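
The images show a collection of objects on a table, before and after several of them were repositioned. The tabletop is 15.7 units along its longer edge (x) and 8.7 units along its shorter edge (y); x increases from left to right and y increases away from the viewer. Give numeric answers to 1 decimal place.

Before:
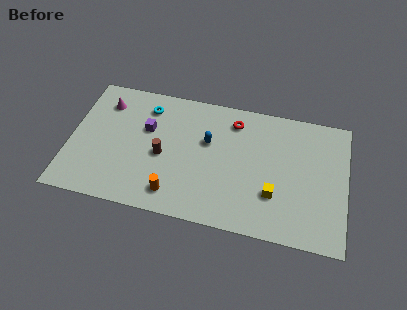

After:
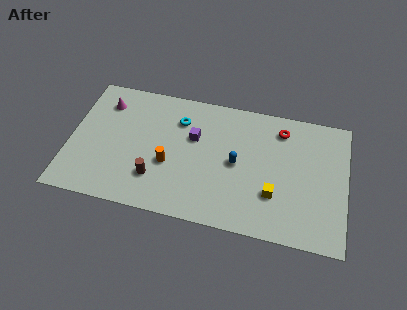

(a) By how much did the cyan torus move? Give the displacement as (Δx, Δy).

(1.9, -0.5)

The cyan torus started near (4.2, 7.0) and ended near (6.1, 6.5).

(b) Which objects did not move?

the yellow cube and the magenta cone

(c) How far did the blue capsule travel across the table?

2.0

The blue capsule was near (7.8, 5.4) before and (9.5, 4.3) after, so it travelled √(1.7² + 1.1²) ≈ 2.0 units.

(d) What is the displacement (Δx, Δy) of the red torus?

(2.7, 0.0)

The red torus started near (9.2, 7.1) and ended near (11.9, 7.1).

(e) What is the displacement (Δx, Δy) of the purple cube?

(2.7, 0.0)

The purple cube started near (4.3, 5.5) and ended near (7.0, 5.5).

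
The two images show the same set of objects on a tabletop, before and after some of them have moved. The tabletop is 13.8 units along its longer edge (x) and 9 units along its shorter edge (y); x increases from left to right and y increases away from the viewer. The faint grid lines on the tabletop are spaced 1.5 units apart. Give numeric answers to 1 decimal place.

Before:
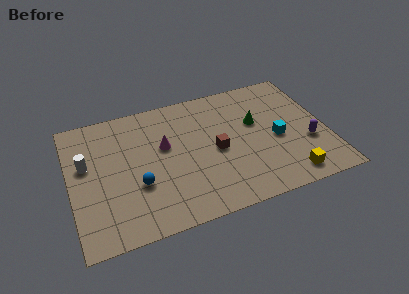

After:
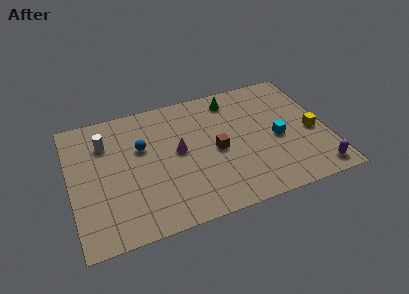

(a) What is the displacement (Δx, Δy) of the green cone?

(-1.1, 2.1)

The green cone started near (10.1, 5.5) and ended near (9.0, 7.6).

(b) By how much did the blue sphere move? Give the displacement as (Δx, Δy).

(0.4, 2.5)

The blue sphere started near (3.5, 3.2) and ended near (3.9, 5.7).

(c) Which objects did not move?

the cyan cube and the brown cube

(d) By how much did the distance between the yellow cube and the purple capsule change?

+0.4

The distance was about 2.4 in the first image and 2.8 in the second, so they moved 0.4 units further apart.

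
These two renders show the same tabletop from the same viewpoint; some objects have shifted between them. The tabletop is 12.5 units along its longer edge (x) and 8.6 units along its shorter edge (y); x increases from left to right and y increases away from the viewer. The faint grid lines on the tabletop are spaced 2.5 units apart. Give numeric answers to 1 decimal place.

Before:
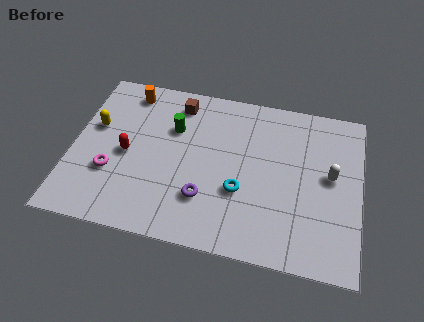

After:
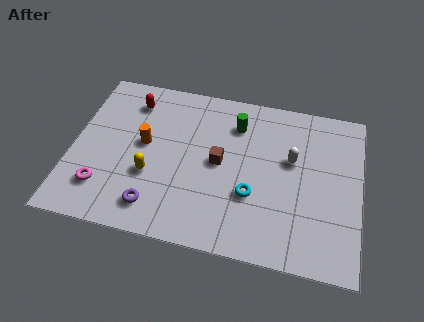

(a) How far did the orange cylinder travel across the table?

2.8

The orange cylinder moved from about (2.2, 7.4) to (3.1, 4.7), a distance of √(0.9² + 2.7²) ≈ 2.8.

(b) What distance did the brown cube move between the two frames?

3.4

The brown cube moved from about (4.4, 7.2) to (6.4, 4.4), a distance of √(2.0² + 2.8²) ≈ 3.4.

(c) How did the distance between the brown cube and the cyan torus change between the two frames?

-3.0

The distance was about 5.1 in the first image and 2.1 in the second, so they moved 3.0 units closer together.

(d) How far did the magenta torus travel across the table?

0.9

The magenta torus was near (1.8, 2.9) before and (1.5, 2.0) after, so it travelled √(0.3² + 0.9²) ≈ 0.9 units.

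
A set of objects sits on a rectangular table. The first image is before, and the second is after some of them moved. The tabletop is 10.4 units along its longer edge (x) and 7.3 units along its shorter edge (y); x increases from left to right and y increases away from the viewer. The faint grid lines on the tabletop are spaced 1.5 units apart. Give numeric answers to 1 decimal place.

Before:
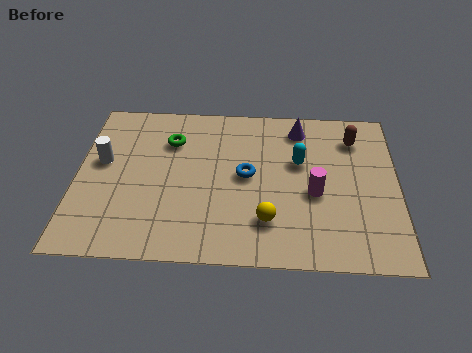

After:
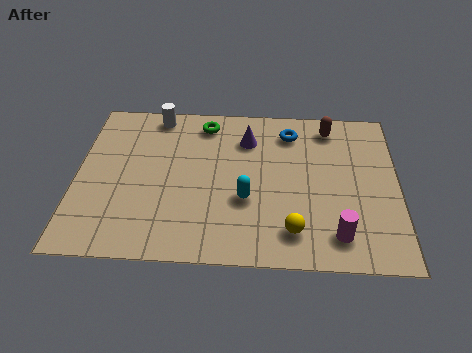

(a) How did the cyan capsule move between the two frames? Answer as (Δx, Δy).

(-1.7, -1.8)

The cyan capsule was at about (7.2, 4.5) and moved to about (5.5, 2.7).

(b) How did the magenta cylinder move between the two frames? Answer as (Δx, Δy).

(0.7, -1.8)

From the two frames, the magenta cylinder sits at roughly (7.7, 3.1) before and (8.4, 1.3) after.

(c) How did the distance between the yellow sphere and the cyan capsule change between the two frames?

-0.9

They were about 2.9 units apart before and 2.0 after — 0.9 units closer together.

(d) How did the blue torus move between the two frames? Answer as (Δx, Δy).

(1.4, 2.1)

The blue torus started near (5.5, 3.8) and ended near (6.9, 5.9).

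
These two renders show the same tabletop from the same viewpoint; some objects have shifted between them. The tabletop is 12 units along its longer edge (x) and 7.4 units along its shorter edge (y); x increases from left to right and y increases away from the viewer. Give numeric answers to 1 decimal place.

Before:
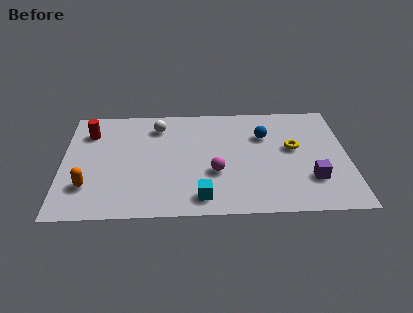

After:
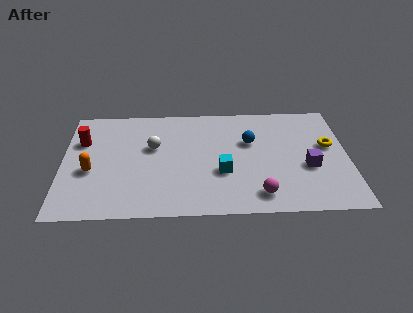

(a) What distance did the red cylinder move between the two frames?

0.7

The red cylinder moved from about (1.1, 5.6) to (0.8, 5.0), a distance of √(0.3² + 0.6²) ≈ 0.7.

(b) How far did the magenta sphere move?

2.3

The magenta sphere moved from about (6.4, 2.7) to (8.2, 1.2), a distance of √(1.8² + 1.5²) ≈ 2.3.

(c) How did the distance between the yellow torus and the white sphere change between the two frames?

+1.5

They were about 5.9 units apart before and 7.4 after — 1.5 units further apart.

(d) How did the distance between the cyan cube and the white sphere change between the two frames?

-1.7

They were about 5.1 units apart before and 3.4 after — 1.7 units closer together.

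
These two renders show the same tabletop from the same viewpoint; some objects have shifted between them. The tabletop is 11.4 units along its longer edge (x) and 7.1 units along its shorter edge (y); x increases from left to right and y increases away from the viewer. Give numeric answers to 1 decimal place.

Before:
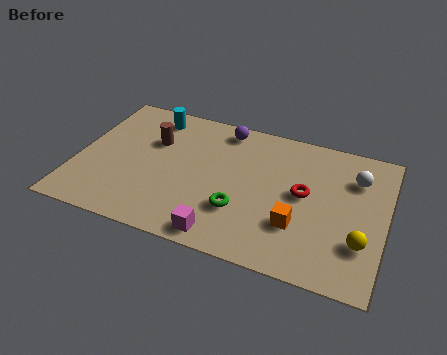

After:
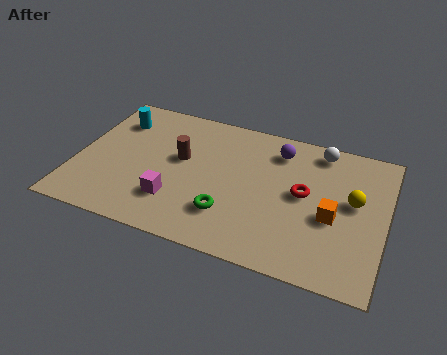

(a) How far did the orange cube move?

1.4

From (8.3, 2.2) to (9.5, 3.0), the orange cube covered √(1.2² + 0.8²) ≈ 1.4 units.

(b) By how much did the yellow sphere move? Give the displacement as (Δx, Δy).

(-0.4, 1.9)

From the two frames, the yellow sphere sits at roughly (10.6, 2.1) before and (10.2, 4.0) after.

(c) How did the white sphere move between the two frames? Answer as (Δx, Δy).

(-1.4, 1.0)

The white sphere started near (10.2, 5.2) and ended near (8.8, 6.2).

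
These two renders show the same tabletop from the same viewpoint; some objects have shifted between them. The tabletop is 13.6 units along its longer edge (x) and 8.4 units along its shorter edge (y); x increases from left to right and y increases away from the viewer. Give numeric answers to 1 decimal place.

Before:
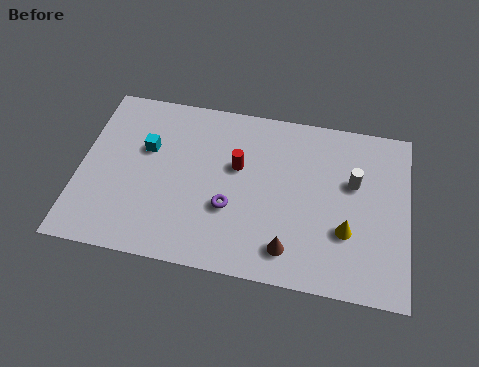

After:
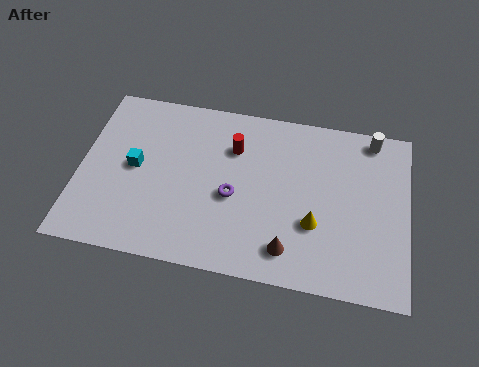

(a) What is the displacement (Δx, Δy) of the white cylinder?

(0.7, 2.3)

The white cylinder was at about (11.3, 5.2) and moved to about (12.0, 7.5).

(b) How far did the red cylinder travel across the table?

0.9

The red cylinder moved from about (6.5, 5.1) to (6.3, 6.0), a distance of √(0.2² + 0.9²) ≈ 0.9.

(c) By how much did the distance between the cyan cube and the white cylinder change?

+1.6

They were about 8.6 units apart before and 10.2 after — 1.6 units further apart.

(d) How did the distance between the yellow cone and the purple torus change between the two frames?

-1.3

Before: roughly 4.8 units apart; after: 3.5. That's 1.3 units closer together.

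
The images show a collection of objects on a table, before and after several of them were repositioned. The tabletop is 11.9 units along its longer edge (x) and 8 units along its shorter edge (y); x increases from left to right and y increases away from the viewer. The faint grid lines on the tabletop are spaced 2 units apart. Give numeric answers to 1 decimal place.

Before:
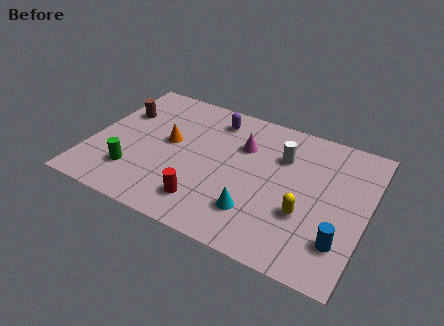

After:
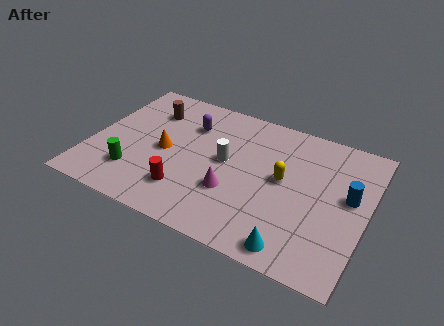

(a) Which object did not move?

the green cylinder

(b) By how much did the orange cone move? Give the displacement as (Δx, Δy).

(-0.1, -0.6)

From the two frames, the orange cone sits at roughly (3.3, 4.4) before and (3.2, 3.8) after.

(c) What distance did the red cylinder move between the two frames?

0.9

The red cylinder was near (5.3, 1.6) before and (4.4, 1.9) after, so it travelled √(0.9² + 0.3²) ≈ 0.9 units.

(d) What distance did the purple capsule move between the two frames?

1.3

From (5.0, 6.6) to (4.0, 5.8), the purple capsule covered √(1.0² + 0.8²) ≈ 1.3 units.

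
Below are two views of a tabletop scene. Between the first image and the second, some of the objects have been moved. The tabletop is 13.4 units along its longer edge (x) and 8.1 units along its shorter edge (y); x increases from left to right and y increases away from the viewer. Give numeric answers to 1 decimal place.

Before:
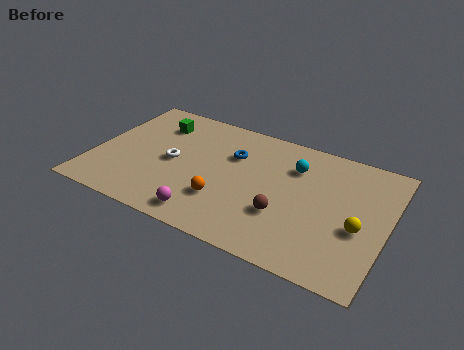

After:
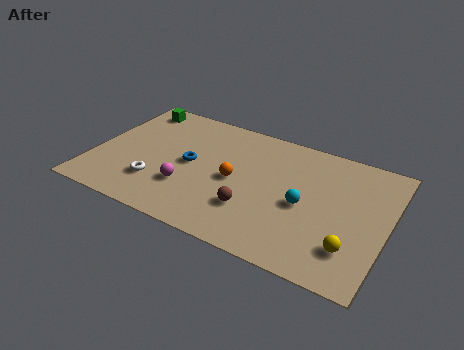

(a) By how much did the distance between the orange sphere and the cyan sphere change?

-1.3

The distance was about 4.5 in the first image and 3.2 in the second, so they moved 1.3 units closer together.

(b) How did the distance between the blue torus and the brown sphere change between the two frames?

-0.4

The distance was about 3.9 in the first image and 3.5 in the second, so they moved 0.4 units closer together.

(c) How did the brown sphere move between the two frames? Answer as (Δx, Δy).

(-1.4, -0.3)

The brown sphere was at about (8.9, 2.7) and moved to about (7.5, 2.4).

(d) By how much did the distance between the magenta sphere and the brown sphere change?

-0.7

Before: roughly 3.7 units apart; after: 3.0. That's 0.7 units closer together.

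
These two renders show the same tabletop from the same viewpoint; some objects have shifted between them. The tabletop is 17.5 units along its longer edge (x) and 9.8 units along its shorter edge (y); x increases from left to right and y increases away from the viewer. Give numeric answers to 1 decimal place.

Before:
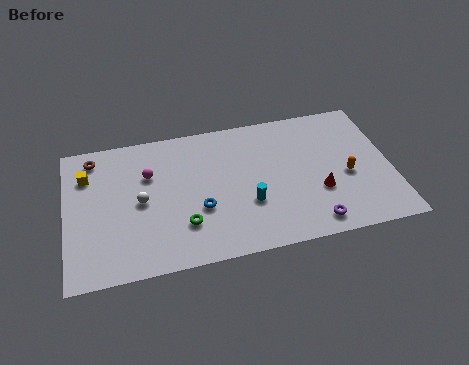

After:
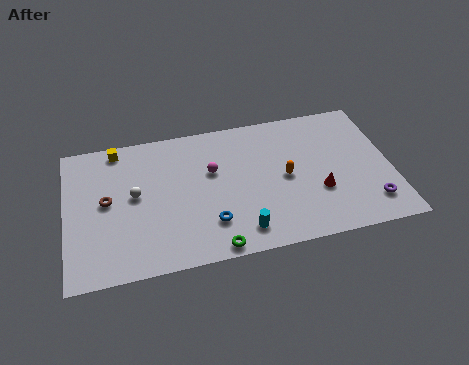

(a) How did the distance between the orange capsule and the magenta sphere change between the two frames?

-6.8

They were about 10.9 units apart before and 4.1 after — 6.8 units closer together.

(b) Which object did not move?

the red cone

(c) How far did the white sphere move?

0.6

The white sphere moved from about (4.0, 4.8) to (3.7, 5.3), a distance of √(0.3² + 0.5²) ≈ 0.6.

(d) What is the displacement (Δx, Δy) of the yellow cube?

(1.7, 1.6)

The yellow cube started near (1.2, 7.2) and ended near (2.9, 8.8).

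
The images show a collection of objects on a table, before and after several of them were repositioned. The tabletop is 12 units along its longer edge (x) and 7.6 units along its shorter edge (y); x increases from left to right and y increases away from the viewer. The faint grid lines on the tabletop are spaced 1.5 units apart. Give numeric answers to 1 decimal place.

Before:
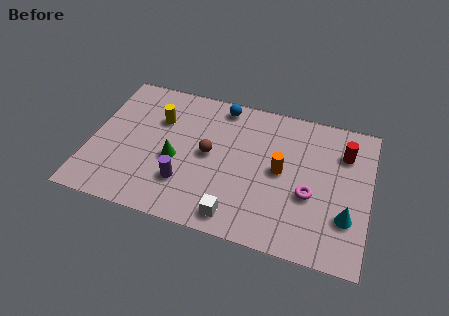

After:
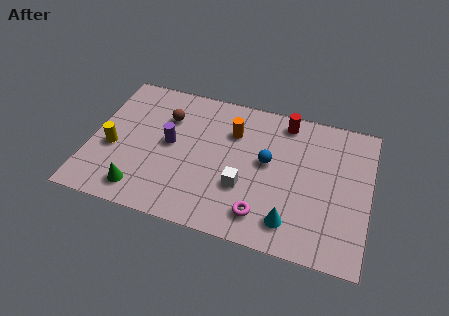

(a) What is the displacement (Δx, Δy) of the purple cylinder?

(-0.8, 1.9)

The purple cylinder was at about (4.2, 2.1) and moved to about (3.4, 4.0).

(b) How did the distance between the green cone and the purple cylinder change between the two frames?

+1.8

The distance was about 1.2 in the first image and 3.0 in the second, so they moved 1.8 units further apart.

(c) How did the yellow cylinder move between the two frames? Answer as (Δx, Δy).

(-1.8, -2.1)

From the two frames, the yellow cylinder sits at roughly (2.8, 5.2) before and (1.0, 3.1) after.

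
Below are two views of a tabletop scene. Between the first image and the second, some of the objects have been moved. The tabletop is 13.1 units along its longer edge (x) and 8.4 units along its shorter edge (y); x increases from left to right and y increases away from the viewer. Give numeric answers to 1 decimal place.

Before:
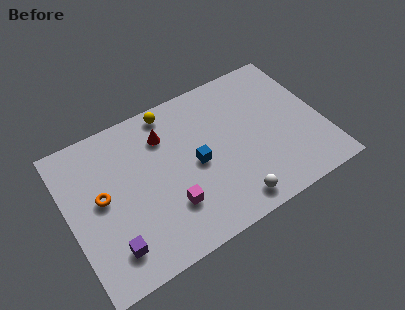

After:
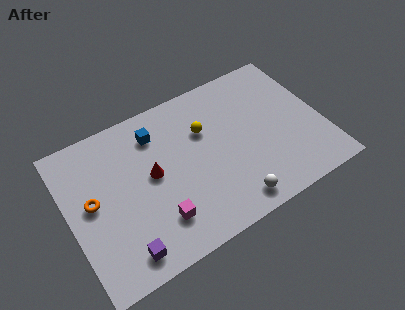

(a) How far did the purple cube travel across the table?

0.7

The purple cube was near (1.8, 1.7) before and (2.3, 1.2) after, so it travelled √(0.5² + 0.5²) ≈ 0.7 units.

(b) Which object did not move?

the white sphere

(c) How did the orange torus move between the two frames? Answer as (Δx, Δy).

(-0.5, 0.0)

The orange torus was at about (1.7, 4.5) and moved to about (1.2, 4.5).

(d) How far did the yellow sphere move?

2.4

From (5.7, 7.5) to (7.2, 5.6), the yellow sphere covered √(1.5² + 1.9²) ≈ 2.4 units.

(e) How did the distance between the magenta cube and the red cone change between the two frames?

-1.4

They were about 3.9 units apart before and 2.5 after — 1.4 units closer together.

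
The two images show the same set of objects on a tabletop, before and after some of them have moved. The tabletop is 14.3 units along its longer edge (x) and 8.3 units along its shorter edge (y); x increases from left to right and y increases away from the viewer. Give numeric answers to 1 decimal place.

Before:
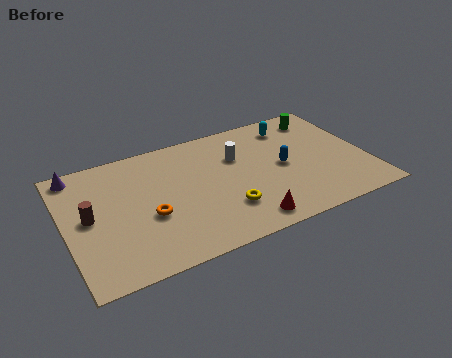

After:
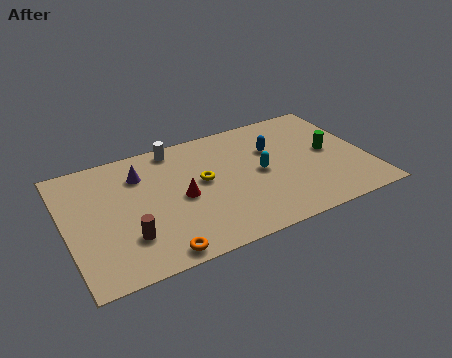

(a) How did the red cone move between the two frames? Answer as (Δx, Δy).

(-2.7, 2.8)

From the two frames, the red cone sits at roughly (8.1, 1.1) before and (5.4, 3.9) after.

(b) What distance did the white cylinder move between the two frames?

3.3

The white cylinder was near (8.3, 5.6) before and (5.5, 7.4) after, so it travelled √(2.8² + 1.8²) ≈ 3.3 units.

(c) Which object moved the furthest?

the red cone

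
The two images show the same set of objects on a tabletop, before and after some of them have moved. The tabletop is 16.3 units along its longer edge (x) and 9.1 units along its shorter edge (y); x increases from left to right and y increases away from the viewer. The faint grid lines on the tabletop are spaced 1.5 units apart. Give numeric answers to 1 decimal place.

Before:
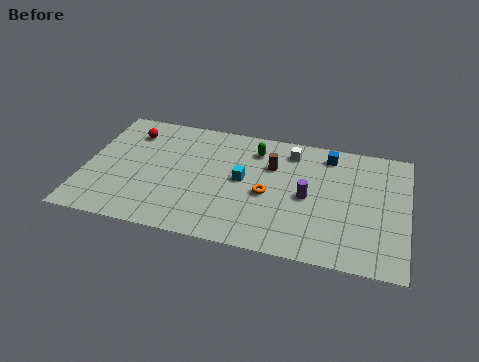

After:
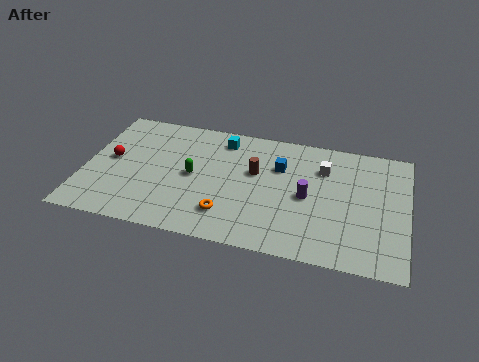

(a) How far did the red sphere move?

2.4

From (2.1, 7.1) to (1.3, 4.8), the red sphere covered √(0.8² + 2.3²) ≈ 2.4 units.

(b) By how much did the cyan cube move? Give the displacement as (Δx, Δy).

(-1.2, 2.8)

From the two frames, the cyan cube sits at roughly (8.0, 4.8) before and (6.8, 7.6) after.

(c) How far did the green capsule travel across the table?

4.0

The green capsule was near (8.5, 7.2) before and (5.5, 4.5) after, so it travelled √(3.0² + 2.7²) ≈ 4.0 units.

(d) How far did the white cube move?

1.9

The white cube moved from about (10.3, 7.5) to (12.0, 6.6), a distance of √(1.7² + 0.9²) ≈ 1.9.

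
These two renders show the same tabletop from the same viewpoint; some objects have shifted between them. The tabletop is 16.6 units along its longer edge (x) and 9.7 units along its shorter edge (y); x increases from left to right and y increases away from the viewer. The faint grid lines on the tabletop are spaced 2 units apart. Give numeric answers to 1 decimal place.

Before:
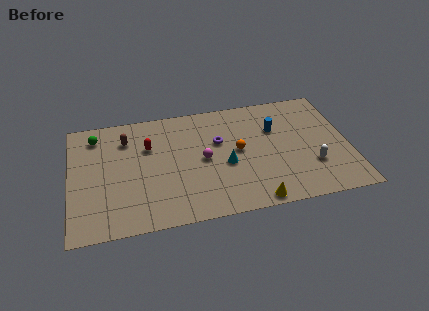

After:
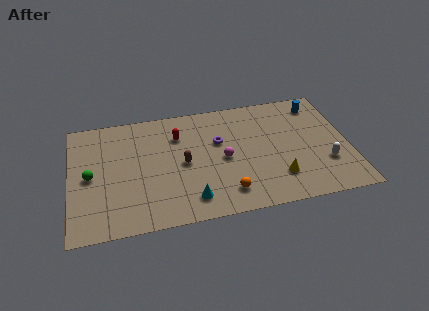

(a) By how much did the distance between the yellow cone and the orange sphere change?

-1.2

The distance was about 4.4 in the first image and 3.2 in the second, so they moved 1.2 units closer together.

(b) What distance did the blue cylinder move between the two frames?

3.1

The blue cylinder was near (12.3, 6.5) before and (15.0, 8.1) after, so it travelled √(2.7² + 1.6²) ≈ 3.1 units.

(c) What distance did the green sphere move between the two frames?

3.3

The green sphere moved from about (1.6, 8.0) to (1.2, 4.7), a distance of √(0.4² + 3.3²) ≈ 3.3.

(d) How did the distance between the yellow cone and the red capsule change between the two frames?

-0.9

Before: roughly 8.3 units apart; after: 7.4. That's 0.9 units closer together.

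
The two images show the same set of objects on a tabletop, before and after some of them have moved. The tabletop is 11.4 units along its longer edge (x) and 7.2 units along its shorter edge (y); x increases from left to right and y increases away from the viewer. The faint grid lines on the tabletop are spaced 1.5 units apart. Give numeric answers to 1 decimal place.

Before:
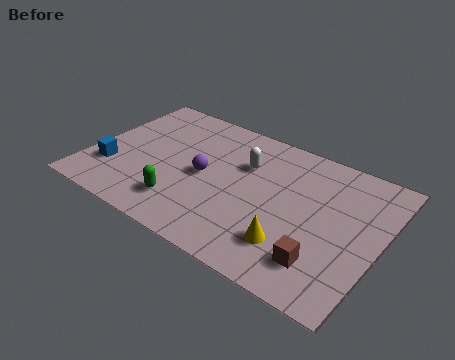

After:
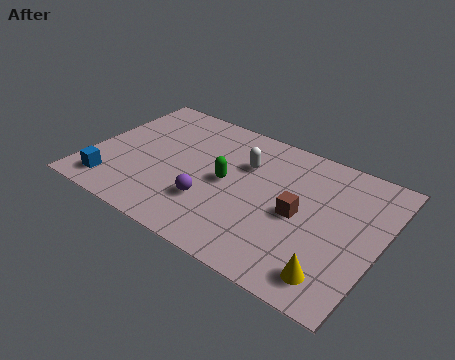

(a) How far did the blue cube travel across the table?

0.9

From (1.0, 2.1) to (1.2, 1.2), the blue cube covered √(0.2² + 0.9²) ≈ 0.9 units.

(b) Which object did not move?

the white capsule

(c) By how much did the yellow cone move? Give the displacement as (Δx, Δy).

(1.7, -0.6)

The yellow cone was at about (8.3, 1.8) and moved to about (10.0, 1.2).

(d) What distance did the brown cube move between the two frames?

2.2

The brown cube was near (9.5, 1.6) before and (8.3, 3.4) after, so it travelled √(1.2² + 1.8²) ≈ 2.2 units.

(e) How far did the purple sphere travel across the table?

1.4

The purple sphere was near (4.5, 3.5) before and (5.0, 2.2) after, so it travelled √(0.5² + 1.3²) ≈ 1.4 units.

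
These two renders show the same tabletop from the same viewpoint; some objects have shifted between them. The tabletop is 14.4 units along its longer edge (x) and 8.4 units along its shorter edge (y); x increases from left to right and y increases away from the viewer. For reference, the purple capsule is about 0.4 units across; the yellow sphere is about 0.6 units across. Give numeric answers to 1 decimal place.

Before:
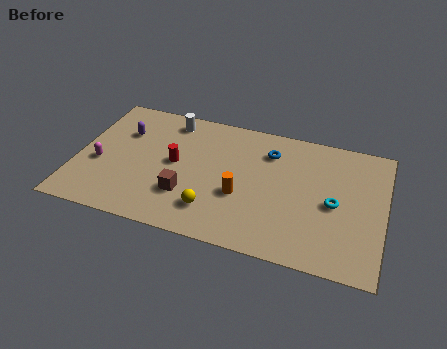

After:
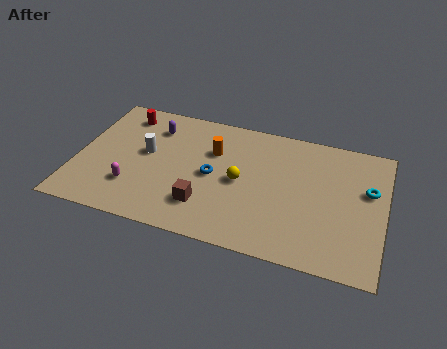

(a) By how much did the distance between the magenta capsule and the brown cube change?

-0.9

The distance was about 4.3 in the first image and 3.4 in the second, so they moved 0.9 units closer together.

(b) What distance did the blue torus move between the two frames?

3.4

From (8.9, 6.4) to (6.4, 4.1), the blue torus covered √(2.5² + 2.3²) ≈ 3.4 units.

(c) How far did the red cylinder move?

3.7

The red cylinder moved from about (4.6, 4.4) to (1.9, 7.0), a distance of √(2.7² + 2.6²) ≈ 3.7.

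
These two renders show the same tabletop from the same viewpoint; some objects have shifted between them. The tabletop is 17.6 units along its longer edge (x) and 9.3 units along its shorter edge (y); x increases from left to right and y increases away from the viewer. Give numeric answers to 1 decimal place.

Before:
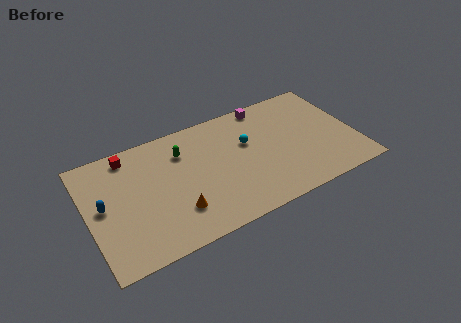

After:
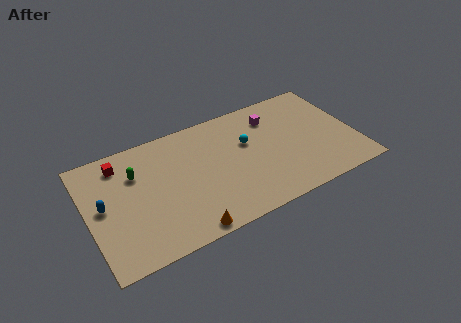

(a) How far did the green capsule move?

3.1

The green capsule moved from about (6.4, 6.9) to (3.3, 6.5), a distance of √(3.1² + 0.4²) ≈ 3.1.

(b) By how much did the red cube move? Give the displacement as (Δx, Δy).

(-0.6, -0.4)

From the two frames, the red cube sits at roughly (3.0, 8.1) before and (2.4, 7.7) after.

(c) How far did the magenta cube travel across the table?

1.2

From (12.2, 8.4) to (12.5, 7.2), the magenta cube covered √(0.3² + 1.2²) ≈ 1.2 units.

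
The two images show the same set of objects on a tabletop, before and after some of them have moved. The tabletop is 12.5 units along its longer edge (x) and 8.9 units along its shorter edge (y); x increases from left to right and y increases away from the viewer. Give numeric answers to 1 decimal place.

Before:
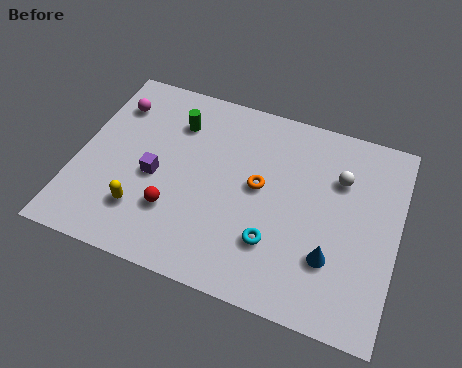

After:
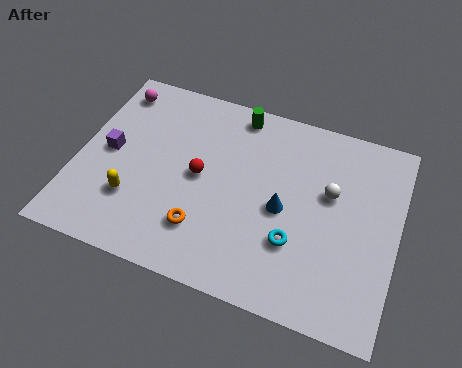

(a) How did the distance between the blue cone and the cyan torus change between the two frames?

-0.8

The distance was about 2.2 in the first image and 1.4 in the second, so they moved 0.8 units closer together.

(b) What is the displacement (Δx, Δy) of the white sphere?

(-0.3, -0.8)

The white sphere was at about (10.1, 6.2) and moved to about (9.8, 5.4).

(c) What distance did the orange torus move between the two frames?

3.2

The orange torus moved from about (7.1, 4.8) to (5.2, 2.2), a distance of √(1.9² + 2.6²) ≈ 3.2.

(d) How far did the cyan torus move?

0.9

From (7.9, 2.5) to (8.7, 2.8), the cyan torus covered √(0.8² + 0.3²) ≈ 0.9 units.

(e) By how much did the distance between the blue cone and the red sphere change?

-2.8

Before: roughly 6.1 units apart; after: 3.3. That's 2.8 units closer together.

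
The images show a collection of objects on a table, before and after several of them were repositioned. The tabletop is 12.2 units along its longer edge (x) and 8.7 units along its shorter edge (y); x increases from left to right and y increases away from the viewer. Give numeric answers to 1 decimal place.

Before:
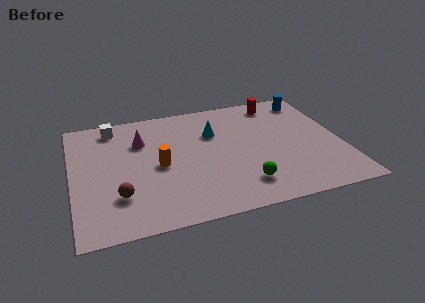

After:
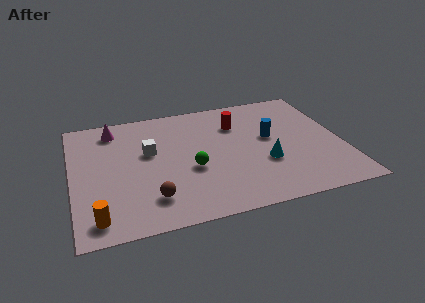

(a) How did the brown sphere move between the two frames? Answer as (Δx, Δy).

(1.4, -0.5)

From the two frames, the brown sphere sits at roughly (2.0, 2.4) before and (3.4, 1.9) after.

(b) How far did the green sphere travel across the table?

2.8

The green sphere moved from about (7.5, 1.8) to (5.3, 3.5), a distance of √(2.2² + 1.7²) ≈ 2.8.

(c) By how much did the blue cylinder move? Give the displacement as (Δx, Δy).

(-2.1, -2.5)

From the two frames, the blue cylinder sits at roughly (11.1, 7.4) before and (9.0, 4.9) after.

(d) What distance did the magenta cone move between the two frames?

1.7

The magenta cone was near (3.2, 6.1) before and (2.0, 7.3) after, so it travelled √(1.2² + 1.2²) ≈ 1.7 units.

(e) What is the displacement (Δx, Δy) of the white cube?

(1.5, -2.3)

The white cube was at about (2.0, 7.5) and moved to about (3.5, 5.2).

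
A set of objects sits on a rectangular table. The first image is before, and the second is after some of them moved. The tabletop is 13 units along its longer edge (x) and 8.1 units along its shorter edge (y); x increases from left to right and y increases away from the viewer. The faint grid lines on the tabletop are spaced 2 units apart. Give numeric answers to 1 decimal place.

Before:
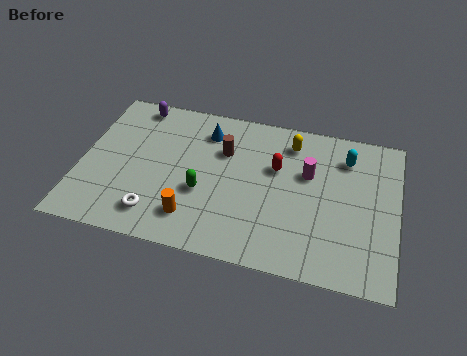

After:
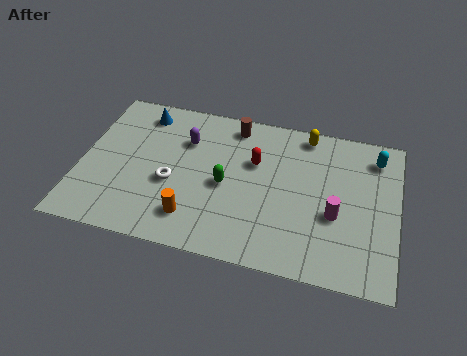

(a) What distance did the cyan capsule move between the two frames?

1.2

The cyan capsule moved from about (10.8, 6.3) to (12.0, 6.6), a distance of √(1.2² + 0.3²) ≈ 1.2.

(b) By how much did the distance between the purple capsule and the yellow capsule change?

-1.4

The distance was about 6.5 in the first image and 5.1 in the second, so they moved 1.4 units closer together.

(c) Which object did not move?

the orange cylinder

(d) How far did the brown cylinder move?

1.5

From (5.8, 5.5) to (6.1, 7.0), the brown cylinder covered √(0.3² + 1.5²) ≈ 1.5 units.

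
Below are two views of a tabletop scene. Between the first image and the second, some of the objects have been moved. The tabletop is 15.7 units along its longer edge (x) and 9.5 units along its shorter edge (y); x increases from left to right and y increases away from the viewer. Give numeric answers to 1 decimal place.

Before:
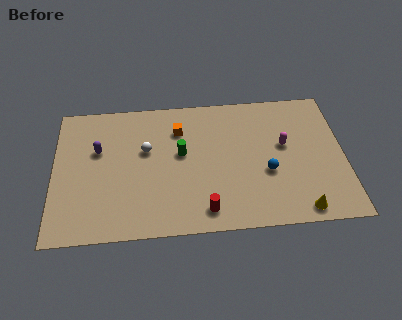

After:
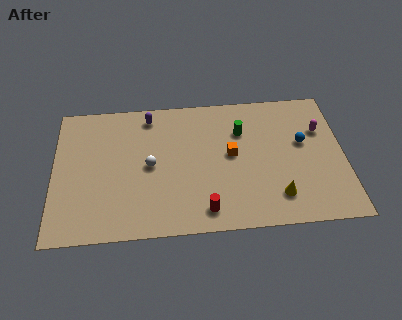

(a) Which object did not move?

the red cylinder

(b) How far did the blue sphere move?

2.8

The blue sphere moved from about (11.5, 3.7) to (13.5, 5.6), a distance of √(2.0² + 1.9²) ≈ 2.8.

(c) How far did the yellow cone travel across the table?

1.6

The yellow cone moved from about (13.2, 1.0) to (12.0, 2.0), a distance of √(1.2² + 1.0²) ≈ 1.6.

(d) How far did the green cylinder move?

3.5

The green cylinder moved from about (6.9, 5.4) to (10.2, 6.7), a distance of √(3.3² + 1.3²) ≈ 3.5.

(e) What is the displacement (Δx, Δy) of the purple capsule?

(2.8, 2.2)

The purple capsule was at about (2.4, 6.0) and moved to about (5.2, 8.2).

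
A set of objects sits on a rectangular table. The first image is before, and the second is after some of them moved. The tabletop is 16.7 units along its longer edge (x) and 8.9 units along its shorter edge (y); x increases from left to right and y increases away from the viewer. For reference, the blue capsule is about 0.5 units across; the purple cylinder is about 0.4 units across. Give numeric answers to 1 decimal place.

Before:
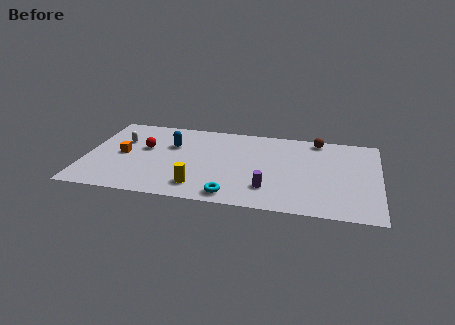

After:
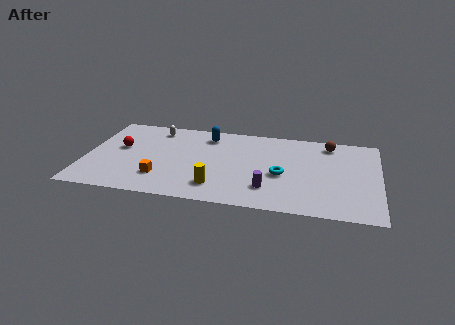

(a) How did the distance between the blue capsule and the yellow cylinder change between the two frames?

+0.9

Before: roughly 4.6 units apart; after: 5.5. That's 0.9 units further apart.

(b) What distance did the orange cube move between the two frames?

3.1

From (2.1, 4.4) to (4.4, 2.3), the orange cube covered √(2.3² + 2.1²) ≈ 3.1 units.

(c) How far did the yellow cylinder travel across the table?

1.0

The yellow cylinder was near (6.6, 1.7) before and (7.6, 1.9) after, so it travelled √(1.0² + 0.2²) ≈ 1.0 units.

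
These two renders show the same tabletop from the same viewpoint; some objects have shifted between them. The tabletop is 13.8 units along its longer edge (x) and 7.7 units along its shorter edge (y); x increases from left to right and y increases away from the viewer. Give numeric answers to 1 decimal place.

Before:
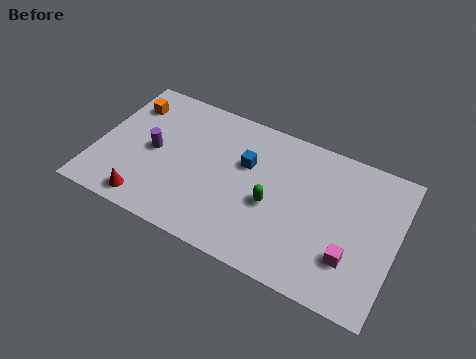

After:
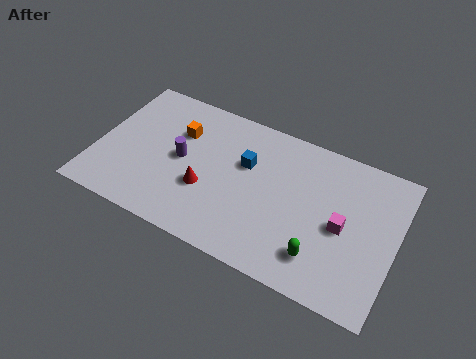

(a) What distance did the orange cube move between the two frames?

2.6

The orange cube moved from about (1.1, 5.9) to (3.6, 5.3), a distance of √(2.5² + 0.6²) ≈ 2.6.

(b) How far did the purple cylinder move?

1.3

The purple cylinder moved from about (2.6, 3.8) to (3.9, 3.9), a distance of √(1.3² + 0.1²) ≈ 1.3.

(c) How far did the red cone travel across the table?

3.1

From (2.7, 1.0) to (5.2, 2.8), the red cone covered √(2.5² + 1.8²) ≈ 3.1 units.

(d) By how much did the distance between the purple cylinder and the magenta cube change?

-1.9

The distance was about 9.4 in the first image and 7.5 in the second, so they moved 1.9 units closer together.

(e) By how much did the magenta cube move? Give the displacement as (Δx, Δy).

(-0.5, 1.4)

The magenta cube started near (11.9, 2.2) and ended near (11.4, 3.6).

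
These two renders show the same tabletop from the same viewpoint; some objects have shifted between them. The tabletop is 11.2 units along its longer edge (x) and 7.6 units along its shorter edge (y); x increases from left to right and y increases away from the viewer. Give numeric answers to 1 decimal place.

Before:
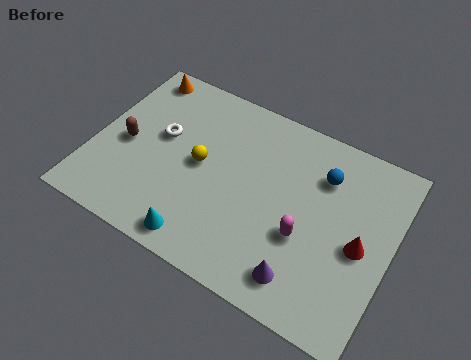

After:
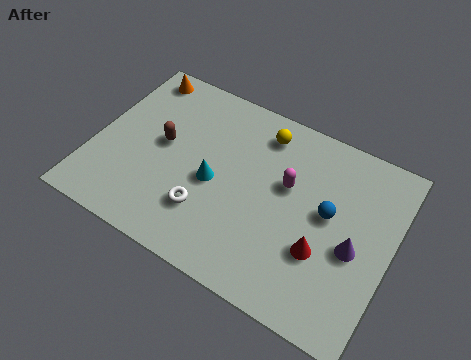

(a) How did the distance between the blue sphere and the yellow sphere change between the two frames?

-1.2

They were about 4.7 units apart before and 3.5 after — 1.2 units closer together.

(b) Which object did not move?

the orange cone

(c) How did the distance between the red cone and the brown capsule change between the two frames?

-2.4

They were about 8.9 units apart before and 6.5 after — 2.4 units closer together.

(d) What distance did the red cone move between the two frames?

1.6

From (10.1, 3.5) to (8.8, 2.6), the red cone covered √(1.3² + 0.9²) ≈ 1.6 units.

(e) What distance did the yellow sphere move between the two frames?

3.1

The yellow sphere moved from about (4.0, 3.9) to (6.0, 6.3), a distance of √(2.0² + 2.4²) ≈ 3.1.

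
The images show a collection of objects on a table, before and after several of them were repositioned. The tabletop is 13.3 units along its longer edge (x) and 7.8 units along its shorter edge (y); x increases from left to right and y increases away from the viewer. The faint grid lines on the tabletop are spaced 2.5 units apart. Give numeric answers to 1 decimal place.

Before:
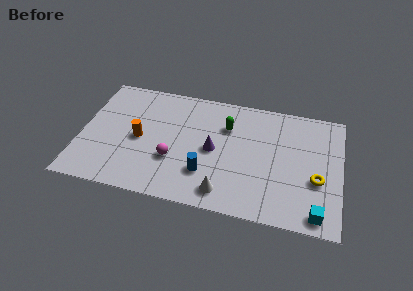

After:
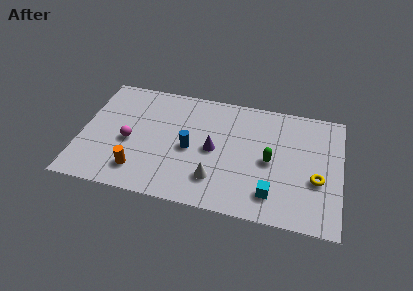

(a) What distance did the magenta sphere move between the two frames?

2.4

From (4.8, 2.7) to (2.5, 3.4), the magenta sphere covered √(2.3² + 0.7²) ≈ 2.4 units.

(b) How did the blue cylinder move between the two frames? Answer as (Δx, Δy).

(-0.9, 1.4)

The blue cylinder started near (6.5, 2.2) and ended near (5.6, 3.6).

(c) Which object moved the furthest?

the green capsule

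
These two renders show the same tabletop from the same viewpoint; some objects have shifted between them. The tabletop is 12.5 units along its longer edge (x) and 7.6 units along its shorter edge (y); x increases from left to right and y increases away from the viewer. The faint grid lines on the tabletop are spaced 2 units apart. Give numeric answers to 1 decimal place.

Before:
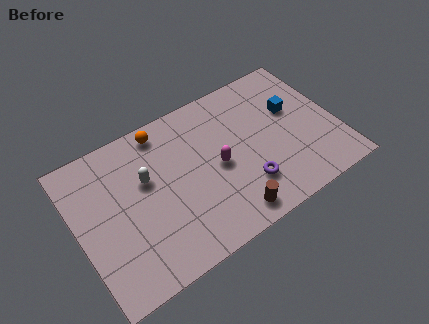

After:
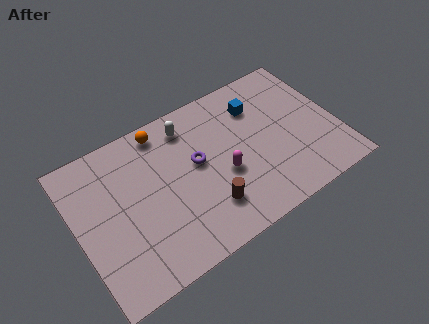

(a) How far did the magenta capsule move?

0.5

The magenta capsule moved from about (6.7, 3.6) to (6.9, 3.1), a distance of √(0.2² + 0.5²) ≈ 0.5.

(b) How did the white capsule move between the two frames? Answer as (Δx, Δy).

(2.3, 1.6)

The white capsule was at about (3.4, 4.7) and moved to about (5.7, 6.3).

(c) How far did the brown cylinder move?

1.3

The brown cylinder was near (6.8, 1.0) before and (5.9, 1.9) after, so it travelled √(0.9² + 0.9²) ≈ 1.3 units.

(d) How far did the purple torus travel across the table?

3.0

From (7.8, 2.0) to (5.8, 4.3), the purple torus covered √(2.0² + 2.3²) ≈ 3.0 units.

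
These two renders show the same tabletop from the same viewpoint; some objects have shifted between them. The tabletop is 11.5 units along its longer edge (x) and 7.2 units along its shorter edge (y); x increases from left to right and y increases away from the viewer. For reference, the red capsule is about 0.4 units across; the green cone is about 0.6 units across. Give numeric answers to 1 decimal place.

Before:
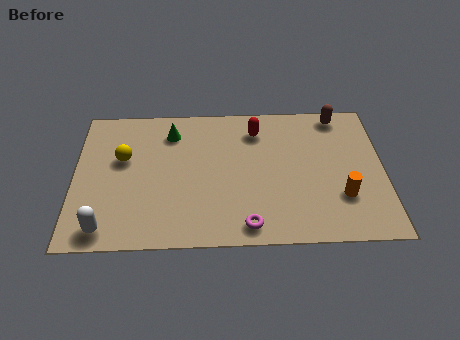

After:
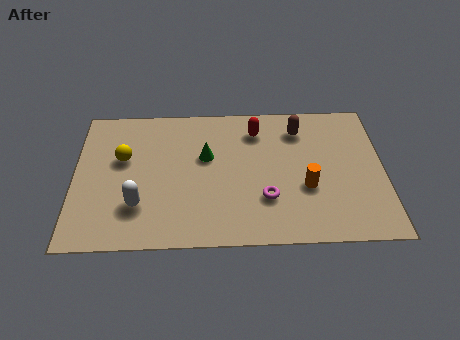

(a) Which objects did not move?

the yellow sphere and the red capsule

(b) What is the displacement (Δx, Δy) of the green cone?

(1.3, -1.3)

From the two frames, the green cone sits at roughly (3.6, 5.7) before and (4.9, 4.4) after.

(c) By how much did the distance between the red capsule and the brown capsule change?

-1.6

The distance was about 3.2 in the first image and 1.6 in the second, so they moved 1.6 units closer together.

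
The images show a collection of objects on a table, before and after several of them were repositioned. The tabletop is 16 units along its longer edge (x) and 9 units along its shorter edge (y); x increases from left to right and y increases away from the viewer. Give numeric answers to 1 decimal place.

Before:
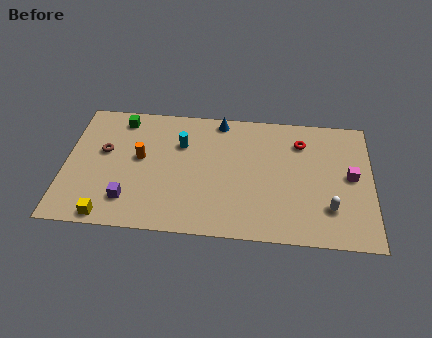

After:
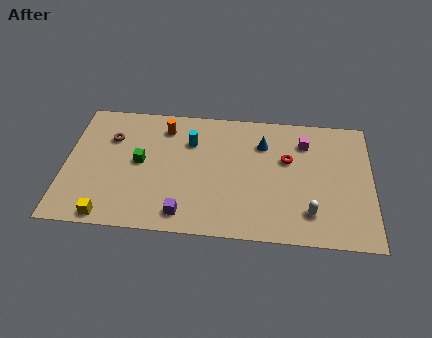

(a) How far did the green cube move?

3.2

The green cube was near (2.8, 7.7) before and (3.9, 4.7) after, so it travelled √(1.1² + 3.0²) ≈ 3.2 units.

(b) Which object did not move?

the yellow cube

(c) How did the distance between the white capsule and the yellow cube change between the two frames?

-1.0

The distance was about 11.5 in the first image and 10.5 in the second, so they moved 1.0 units closer together.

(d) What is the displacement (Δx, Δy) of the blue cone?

(2.3, -1.5)

The blue cone was at about (8.0, 8.1) and moved to about (10.3, 6.6).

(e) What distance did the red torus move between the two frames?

1.5

The red torus moved from about (12.3, 6.9) to (11.6, 5.6), a distance of √(0.7² + 1.3²) ≈ 1.5.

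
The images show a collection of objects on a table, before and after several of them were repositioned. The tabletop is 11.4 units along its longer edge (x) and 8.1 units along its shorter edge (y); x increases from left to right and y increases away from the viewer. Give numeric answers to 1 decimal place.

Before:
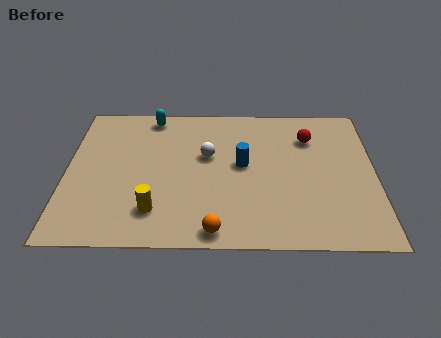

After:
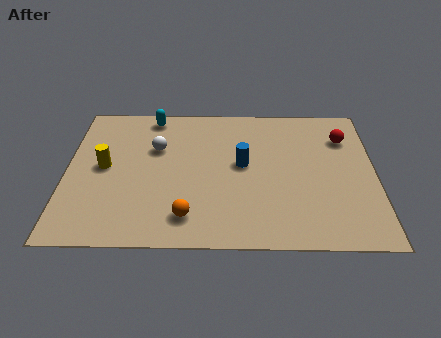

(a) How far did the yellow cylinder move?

3.1

From (3.3, 1.8) to (1.4, 4.2), the yellow cylinder covered √(1.9² + 2.4²) ≈ 3.1 units.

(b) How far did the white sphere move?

1.9

From (5.2, 4.9) to (3.3, 5.3), the white sphere covered √(1.9² + 0.4²) ≈ 1.9 units.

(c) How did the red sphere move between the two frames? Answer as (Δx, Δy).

(1.3, 0.0)

From the two frames, the red sphere sits at roughly (9.0, 6.0) before and (10.3, 6.0) after.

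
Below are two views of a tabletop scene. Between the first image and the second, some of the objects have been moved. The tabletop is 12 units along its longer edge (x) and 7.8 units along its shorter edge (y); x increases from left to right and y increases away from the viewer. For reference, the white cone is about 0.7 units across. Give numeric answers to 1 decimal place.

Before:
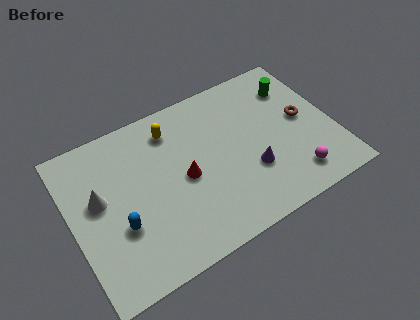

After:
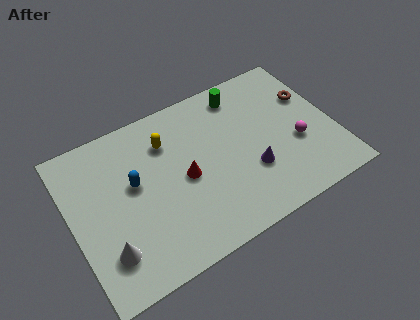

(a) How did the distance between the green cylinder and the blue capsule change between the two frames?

-3.4

Before: roughly 9.1 units apart; after: 5.7. That's 3.4 units closer together.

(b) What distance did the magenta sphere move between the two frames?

1.6

From (9.8, 1.4) to (10.2, 3.0), the magenta sphere covered √(0.4² + 1.6²) ≈ 1.6 units.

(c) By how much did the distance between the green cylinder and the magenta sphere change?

-0.5

They were about 4.6 units apart before and 4.1 after — 0.5 units closer together.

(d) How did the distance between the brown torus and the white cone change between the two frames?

+1.0

Before: roughly 9.4 units apart; after: 10.4. That's 1.0 units further apart.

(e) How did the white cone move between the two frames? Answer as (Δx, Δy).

(0.0, -2.6)

The white cone was at about (1.3, 4.5) and moved to about (1.3, 1.9).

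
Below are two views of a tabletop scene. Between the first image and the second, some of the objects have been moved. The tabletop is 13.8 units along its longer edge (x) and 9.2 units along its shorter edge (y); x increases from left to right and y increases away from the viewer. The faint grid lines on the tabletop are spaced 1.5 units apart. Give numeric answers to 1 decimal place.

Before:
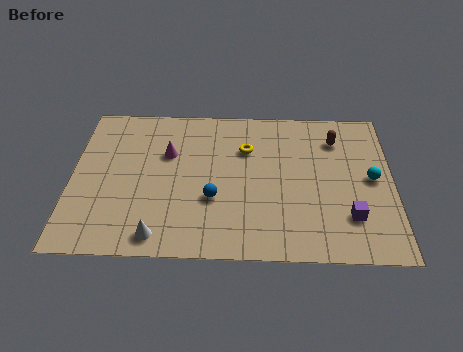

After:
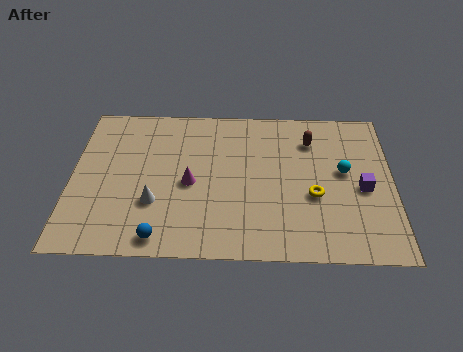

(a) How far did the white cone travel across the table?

1.9

The white cone was near (3.8, 1.1) before and (3.6, 3.0) after, so it travelled √(0.2² + 1.9²) ≈ 1.9 units.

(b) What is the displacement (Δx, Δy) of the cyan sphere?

(-1.2, 0.4)

The cyan sphere was at about (12.9, 4.7) and moved to about (11.7, 5.1).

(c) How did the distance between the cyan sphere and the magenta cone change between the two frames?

-2.2

Before: roughly 8.9 units apart; after: 6.7. That's 2.2 units closer together.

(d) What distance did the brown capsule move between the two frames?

1.1

From (11.4, 7.1) to (10.3, 7.0), the brown capsule covered √(1.1² + 0.1²) ≈ 1.1 units.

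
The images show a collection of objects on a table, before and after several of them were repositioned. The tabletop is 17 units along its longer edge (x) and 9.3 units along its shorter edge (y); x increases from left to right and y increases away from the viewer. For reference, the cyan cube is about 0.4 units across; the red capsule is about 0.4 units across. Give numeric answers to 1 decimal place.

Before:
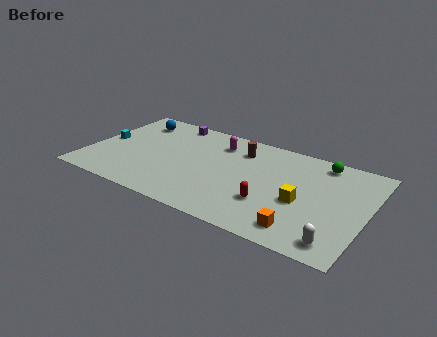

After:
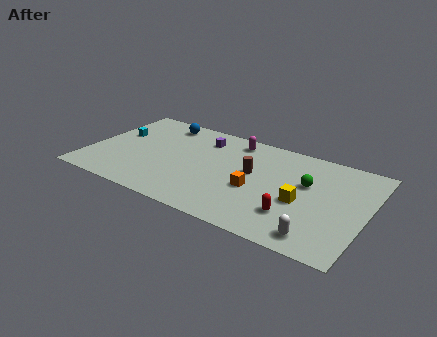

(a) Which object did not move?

the yellow cube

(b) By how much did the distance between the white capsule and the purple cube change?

-3.3

They were about 13.2 units apart before and 9.9 after — 3.3 units closer together.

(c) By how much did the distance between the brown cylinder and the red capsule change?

-0.9

The distance was about 4.9 in the first image and 4.0 in the second, so they moved 0.9 units closer together.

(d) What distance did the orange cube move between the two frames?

3.9

The orange cube moved from about (13.5, 1.5) to (10.4, 3.8), a distance of √(3.1² + 2.3²) ≈ 3.9.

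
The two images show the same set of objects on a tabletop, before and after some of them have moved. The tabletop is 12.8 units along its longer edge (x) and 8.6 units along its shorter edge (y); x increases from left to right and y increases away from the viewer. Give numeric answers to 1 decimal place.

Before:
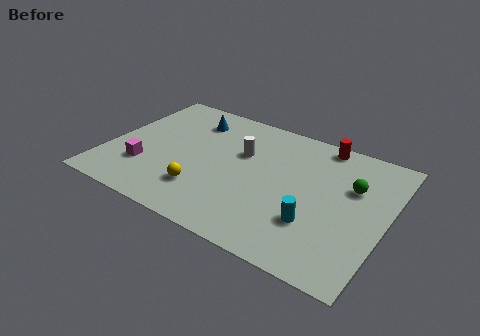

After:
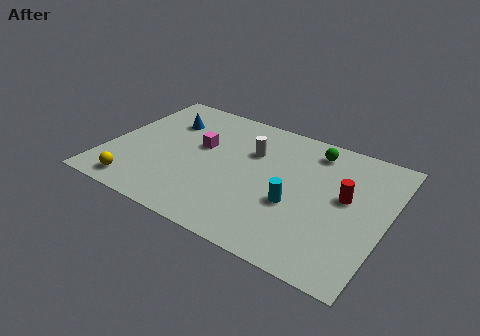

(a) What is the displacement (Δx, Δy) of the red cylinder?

(1.5, -3.0)

From the two frames, the red cylinder sits at roughly (9.4, 7.8) before and (10.9, 4.8) after.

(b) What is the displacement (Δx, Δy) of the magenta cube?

(2.2, 2.6)

From the two frames, the magenta cube sits at roughly (1.9, 2.5) before and (4.1, 5.1) after.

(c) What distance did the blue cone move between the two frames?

1.3

The blue cone moved from about (3.4, 6.8) to (2.3, 6.2), a distance of √(1.1² + 0.6²) ≈ 1.3.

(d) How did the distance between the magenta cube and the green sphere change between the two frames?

-4.3

The distance was about 9.7 in the first image and 5.4 in the second, so they moved 4.3 units closer together.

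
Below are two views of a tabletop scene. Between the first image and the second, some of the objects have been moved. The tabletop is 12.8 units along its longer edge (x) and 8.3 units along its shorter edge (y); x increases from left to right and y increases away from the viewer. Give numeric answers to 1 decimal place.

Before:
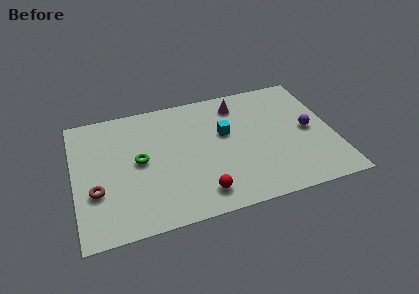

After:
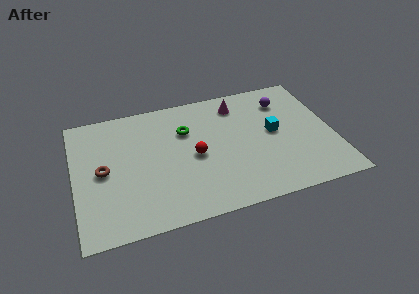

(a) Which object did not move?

the magenta cone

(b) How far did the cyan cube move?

2.5

The cyan cube was near (7.5, 5.0) before and (9.9, 4.4) after, so it travelled √(2.4² + 0.6²) ≈ 2.5 units.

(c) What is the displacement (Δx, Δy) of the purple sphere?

(-1.0, 2.3)

The purple sphere started near (11.6, 4.1) and ended near (10.6, 6.4).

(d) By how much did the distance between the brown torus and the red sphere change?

-0.7

They were about 5.2 units apart before and 4.5 after — 0.7 units closer together.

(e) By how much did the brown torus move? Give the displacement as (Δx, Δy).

(0.4, 1.2)

The brown torus was at about (1.0, 2.9) and moved to about (1.4, 4.1).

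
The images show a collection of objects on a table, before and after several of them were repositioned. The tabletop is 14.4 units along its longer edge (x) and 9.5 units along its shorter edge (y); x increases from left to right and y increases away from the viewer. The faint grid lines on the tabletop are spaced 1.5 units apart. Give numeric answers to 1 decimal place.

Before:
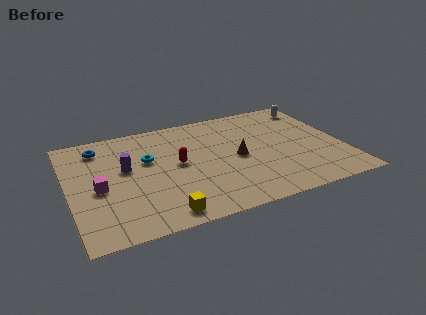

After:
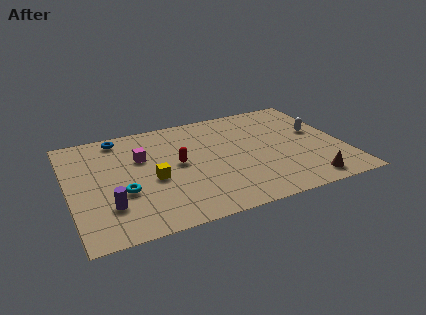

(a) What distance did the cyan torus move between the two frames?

2.8

From (4.2, 5.9) to (2.7, 3.5), the cyan torus covered √(1.5² + 2.4²) ≈ 2.8 units.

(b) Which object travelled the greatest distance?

the brown cone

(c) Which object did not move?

the red capsule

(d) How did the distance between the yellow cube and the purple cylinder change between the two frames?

-1.8

The distance was about 4.6 in the first image and 2.8 in the second, so they moved 1.8 units closer together.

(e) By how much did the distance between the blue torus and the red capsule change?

-0.4

Before: roughly 4.8 units apart; after: 4.4. That's 0.4 units closer together.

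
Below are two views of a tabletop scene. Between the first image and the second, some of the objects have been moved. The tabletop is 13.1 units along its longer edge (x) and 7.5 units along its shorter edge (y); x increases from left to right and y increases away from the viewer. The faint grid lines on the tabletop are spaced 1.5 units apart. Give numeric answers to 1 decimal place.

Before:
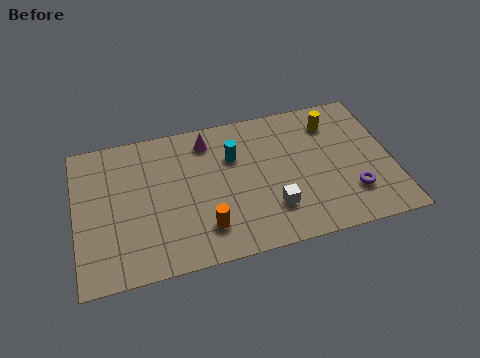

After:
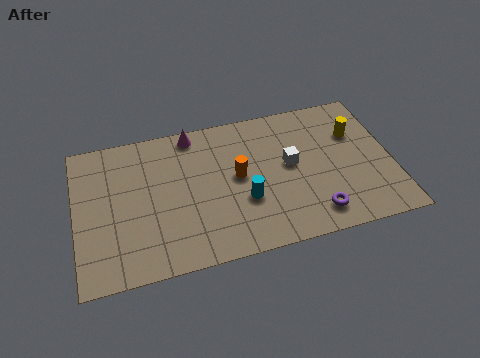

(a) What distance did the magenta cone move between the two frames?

0.8

The magenta cone moved from about (5.6, 6.2) to (5.0, 6.7), a distance of √(0.6² + 0.5²) ≈ 0.8.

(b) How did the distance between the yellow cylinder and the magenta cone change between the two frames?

+1.7

They were about 5.2 units apart before and 6.9 after — 1.7 units further apart.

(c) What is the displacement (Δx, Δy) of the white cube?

(0.9, 2.1)

The white cube started near (8.0, 2.0) and ended near (8.9, 4.1).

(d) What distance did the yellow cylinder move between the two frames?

1.2

The yellow cylinder was near (10.8, 5.9) before and (11.7, 5.1) after, so it travelled √(0.9² + 0.8²) ≈ 1.2 units.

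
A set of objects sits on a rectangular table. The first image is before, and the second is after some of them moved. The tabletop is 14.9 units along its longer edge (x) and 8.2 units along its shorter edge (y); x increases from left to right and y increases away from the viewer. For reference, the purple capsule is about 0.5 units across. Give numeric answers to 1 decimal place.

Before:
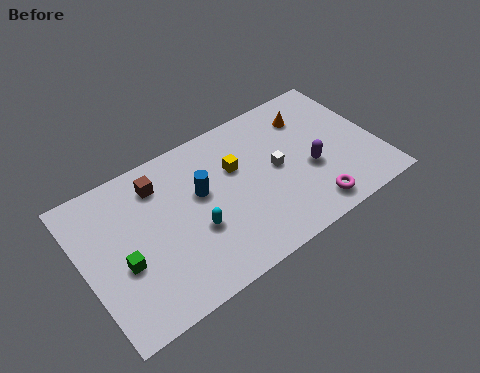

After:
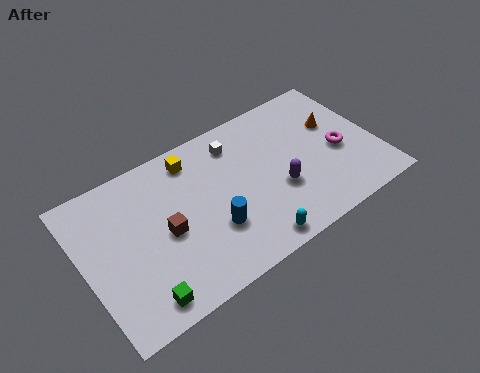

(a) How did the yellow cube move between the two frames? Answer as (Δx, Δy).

(-2.0, 1.6)

The yellow cube started near (7.9, 5.3) and ended near (5.9, 6.9).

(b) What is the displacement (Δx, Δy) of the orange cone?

(1.2, -1.1)

The orange cone was at about (11.9, 6.3) and moved to about (13.1, 5.2).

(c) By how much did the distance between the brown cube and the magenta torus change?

+0.3

Before: roughly 8.7 units apart; after: 9.0. That's 0.3 units further apart.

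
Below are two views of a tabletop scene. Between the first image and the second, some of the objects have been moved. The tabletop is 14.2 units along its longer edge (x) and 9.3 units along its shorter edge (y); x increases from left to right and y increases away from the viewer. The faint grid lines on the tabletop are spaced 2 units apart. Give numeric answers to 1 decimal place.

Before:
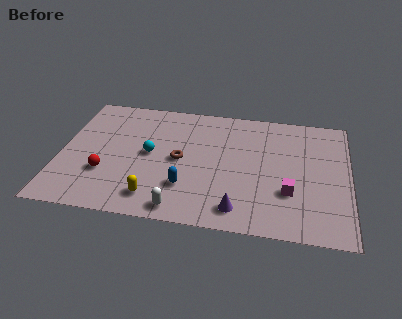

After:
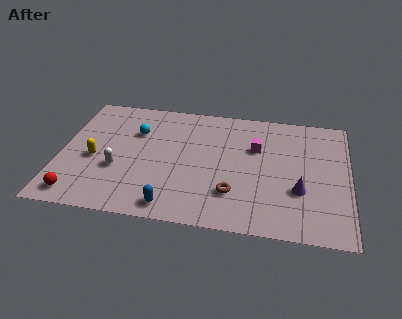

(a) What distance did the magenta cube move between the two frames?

3.5

The magenta cube was near (11.3, 3.0) before and (9.6, 6.1) after, so it travelled √(1.7² + 3.1²) ≈ 3.5 units.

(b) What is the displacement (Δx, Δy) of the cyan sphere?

(-0.8, 1.6)

From the two frames, the cyan sphere sits at roughly (4.4, 4.8) before and (3.6, 6.4) after.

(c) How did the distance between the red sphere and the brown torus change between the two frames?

+3.7

They were about 3.9 units apart before and 7.6 after — 3.7 units further apart.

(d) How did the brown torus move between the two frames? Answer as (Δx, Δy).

(2.7, -2.1)

The brown torus started near (5.9, 4.6) and ended near (8.6, 2.5).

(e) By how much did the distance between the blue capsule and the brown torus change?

+1.2

Before: roughly 2.0 units apart; after: 3.2. That's 1.2 units further apart.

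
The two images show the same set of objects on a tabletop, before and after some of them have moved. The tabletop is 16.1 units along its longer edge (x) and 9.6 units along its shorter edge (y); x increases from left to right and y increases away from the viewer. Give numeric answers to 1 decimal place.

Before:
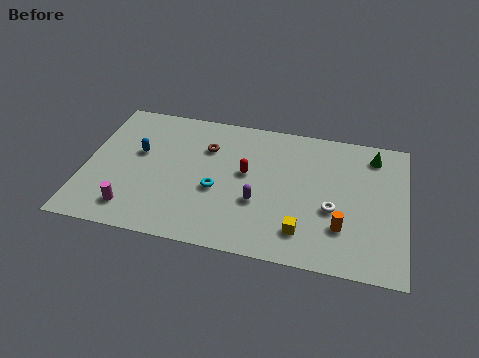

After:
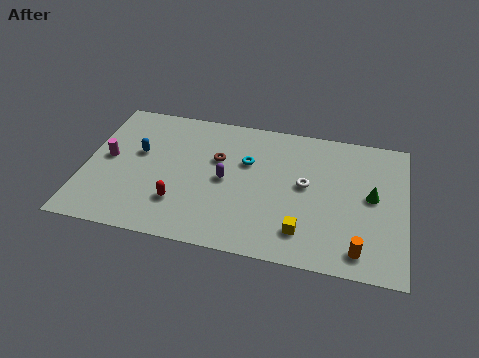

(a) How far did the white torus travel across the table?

2.0

From (12.5, 3.8) to (11.1, 5.2), the white torus covered √(1.4² + 1.4²) ≈ 2.0 units.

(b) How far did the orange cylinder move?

1.6

The orange cylinder moved from about (13.0, 2.7) to (13.9, 1.4), a distance of √(0.9² + 1.3²) ≈ 1.6.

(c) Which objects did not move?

the yellow cube and the blue capsule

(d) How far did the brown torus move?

0.9

The brown torus moved from about (6.0, 6.8) to (6.6, 6.1), a distance of √(0.6² + 0.7²) ≈ 0.9.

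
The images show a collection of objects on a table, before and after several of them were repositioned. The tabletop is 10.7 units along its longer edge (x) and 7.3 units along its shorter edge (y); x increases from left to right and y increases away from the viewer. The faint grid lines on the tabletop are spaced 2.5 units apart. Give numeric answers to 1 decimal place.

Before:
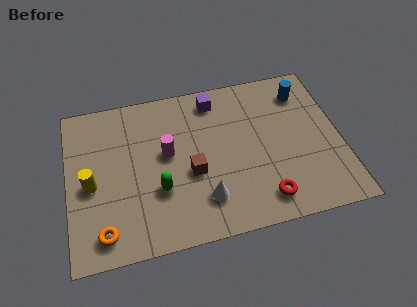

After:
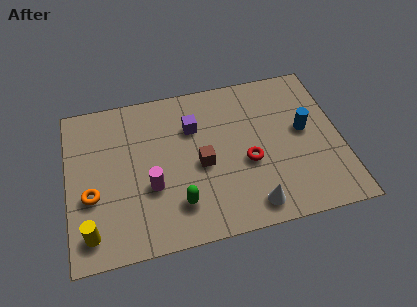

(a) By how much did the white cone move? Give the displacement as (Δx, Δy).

(1.8, -0.7)

The white cone was at about (5.2, 1.7) and moved to about (7.0, 1.0).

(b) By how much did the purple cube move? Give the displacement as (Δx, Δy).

(-0.9, -1.1)

From the two frames, the purple cube sits at roughly (5.9, 6.2) before and (5.0, 5.1) after.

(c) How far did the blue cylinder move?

1.8

The blue cylinder moved from about (9.4, 5.8) to (9.3, 4.0), a distance of √(0.1² + 1.8²) ≈ 1.8.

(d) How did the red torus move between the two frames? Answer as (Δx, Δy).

(-0.5, 1.8)

The red torus was at about (7.5, 1.2) and moved to about (7.0, 3.0).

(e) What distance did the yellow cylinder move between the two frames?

2.1

The yellow cylinder moved from about (0.9, 3.3) to (0.8, 1.2), a distance of √(0.1² + 2.1²) ≈ 2.1.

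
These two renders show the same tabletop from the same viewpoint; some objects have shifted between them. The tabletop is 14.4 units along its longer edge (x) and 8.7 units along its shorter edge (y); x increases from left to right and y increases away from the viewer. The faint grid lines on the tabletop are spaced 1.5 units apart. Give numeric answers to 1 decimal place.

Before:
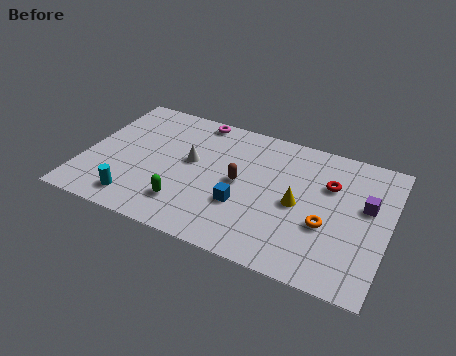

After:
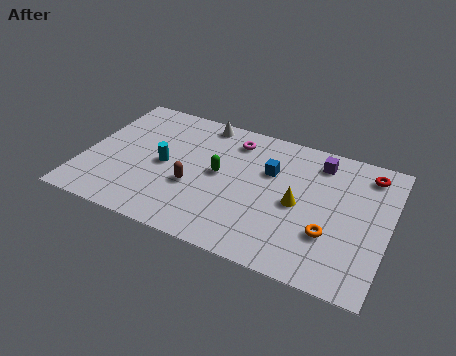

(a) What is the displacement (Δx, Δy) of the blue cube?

(1.0, 2.7)

The blue cube started near (7.7, 3.0) and ended near (8.7, 5.7).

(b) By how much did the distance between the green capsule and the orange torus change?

-0.9

The distance was about 6.6 in the first image and 5.7 in the second, so they moved 0.9 units closer together.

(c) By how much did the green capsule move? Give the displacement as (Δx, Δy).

(1.3, 2.6)

The green capsule was at about (5.1, 2.0) and moved to about (6.4, 4.6).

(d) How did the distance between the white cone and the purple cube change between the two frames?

-2.6

They were about 8.3 units apart before and 5.7 after — 2.6 units closer together.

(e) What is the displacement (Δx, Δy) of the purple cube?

(-2.4, 2.0)

The purple cube started near (13.3, 5.2) and ended near (10.9, 7.2).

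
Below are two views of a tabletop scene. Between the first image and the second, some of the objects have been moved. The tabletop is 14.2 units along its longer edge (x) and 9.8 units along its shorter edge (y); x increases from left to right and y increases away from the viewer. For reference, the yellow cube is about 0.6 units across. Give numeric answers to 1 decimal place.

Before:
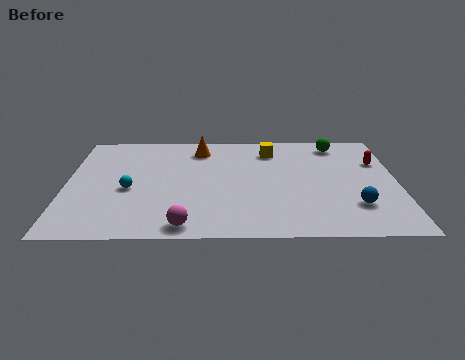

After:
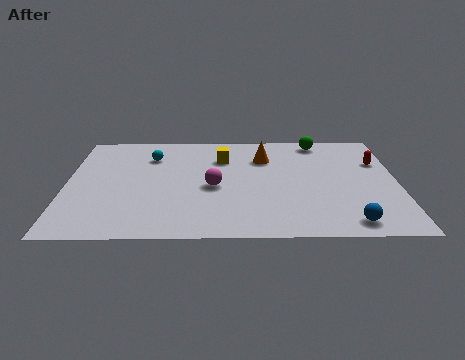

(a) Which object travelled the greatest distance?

the magenta sphere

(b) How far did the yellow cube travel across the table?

2.2

From (8.8, 7.8) to (6.7, 7.1), the yellow cube covered √(2.1² + 0.7²) ≈ 2.2 units.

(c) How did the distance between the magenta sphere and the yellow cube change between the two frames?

-5.0

They were about 7.7 units apart before and 2.7 after — 5.0 units closer together.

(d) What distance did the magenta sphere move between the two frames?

3.6

The magenta sphere moved from about (5.1, 1.0) to (6.3, 4.4), a distance of √(1.2² + 3.4²) ≈ 3.6.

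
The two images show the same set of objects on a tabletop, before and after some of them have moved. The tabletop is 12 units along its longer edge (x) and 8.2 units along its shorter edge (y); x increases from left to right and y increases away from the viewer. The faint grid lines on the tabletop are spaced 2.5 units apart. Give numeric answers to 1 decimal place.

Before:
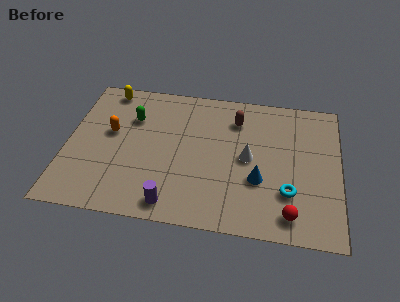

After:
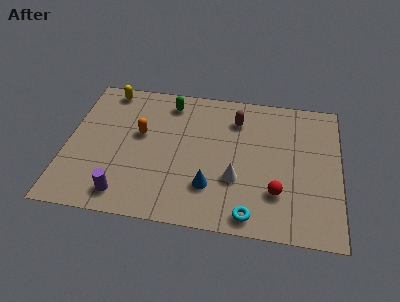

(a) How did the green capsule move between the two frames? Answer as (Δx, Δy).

(1.6, 1.2)

The green capsule was at about (2.8, 5.7) and moved to about (4.4, 6.9).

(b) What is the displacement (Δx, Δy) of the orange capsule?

(1.3, 0.1)

The orange capsule was at about (1.9, 4.7) and moved to about (3.2, 4.8).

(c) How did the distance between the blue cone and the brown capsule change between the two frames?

+0.6

The distance was about 3.6 in the first image and 4.2 in the second, so they moved 0.6 units further apart.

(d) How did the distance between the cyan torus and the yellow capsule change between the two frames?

-0.4

The distance was about 9.6 in the first image and 9.2 in the second, so they moved 0.4 units closer together.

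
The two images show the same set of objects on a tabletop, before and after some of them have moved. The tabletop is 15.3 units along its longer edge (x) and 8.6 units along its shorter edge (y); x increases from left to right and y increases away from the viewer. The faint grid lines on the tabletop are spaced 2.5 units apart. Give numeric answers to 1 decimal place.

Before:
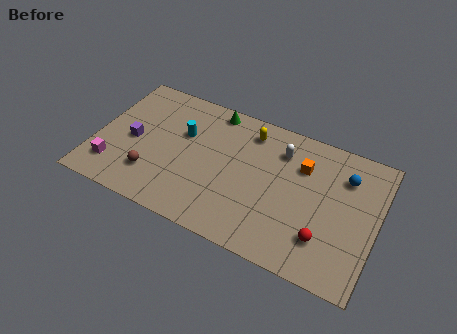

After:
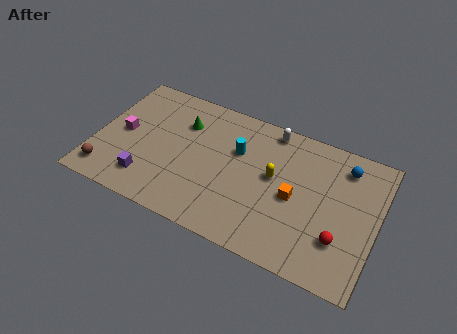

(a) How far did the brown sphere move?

2.5

The brown sphere was near (3.3, 2.2) before and (0.9, 1.4) after, so it travelled √(2.4² + 0.8²) ≈ 2.5 units.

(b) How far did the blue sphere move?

0.6

The blue sphere moved from about (13.4, 6.4) to (13.3, 7.0), a distance of √(0.1² + 0.6²) ≈ 0.6.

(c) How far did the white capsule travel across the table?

1.3

The white capsule was near (9.9, 6.6) before and (9.2, 7.7) after, so it travelled √(0.7² + 1.1²) ≈ 1.3 units.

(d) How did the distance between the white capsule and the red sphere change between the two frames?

+1.5

They were about 5.2 units apart before and 6.7 after — 1.5 units further apart.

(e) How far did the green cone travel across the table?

2.1

The green cone was near (6.0, 7.7) before and (4.5, 6.2) after, so it travelled √(1.5² + 1.5²) ≈ 2.1 units.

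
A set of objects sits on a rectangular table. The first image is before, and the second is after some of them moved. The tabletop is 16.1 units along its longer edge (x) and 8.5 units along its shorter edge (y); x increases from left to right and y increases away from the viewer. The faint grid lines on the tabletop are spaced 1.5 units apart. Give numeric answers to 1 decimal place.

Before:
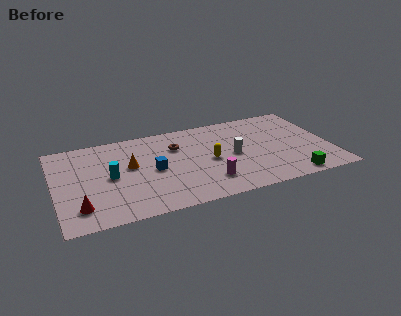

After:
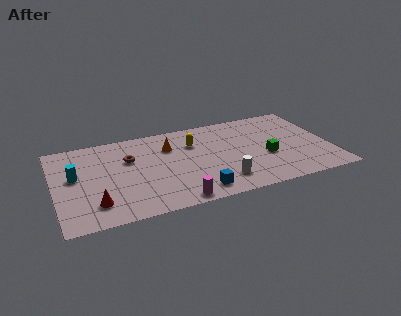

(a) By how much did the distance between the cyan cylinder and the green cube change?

+0.4

The distance was about 10.8 in the first image and 11.2 in the second, so they moved 0.4 units further apart.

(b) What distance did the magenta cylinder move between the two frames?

2.3

From (8.7, 2.0) to (6.7, 0.8), the magenta cylinder covered √(2.0² + 1.2²) ≈ 2.3 units.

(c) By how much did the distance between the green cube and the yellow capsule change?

-0.6

The distance was about 5.5 in the first image and 4.9 in the second, so they moved 0.6 units closer together.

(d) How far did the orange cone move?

2.7

The orange cone was near (4.4, 4.9) before and (6.8, 6.1) after, so it travelled √(2.4² + 1.2²) ≈ 2.7 units.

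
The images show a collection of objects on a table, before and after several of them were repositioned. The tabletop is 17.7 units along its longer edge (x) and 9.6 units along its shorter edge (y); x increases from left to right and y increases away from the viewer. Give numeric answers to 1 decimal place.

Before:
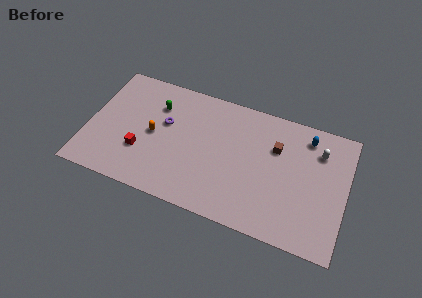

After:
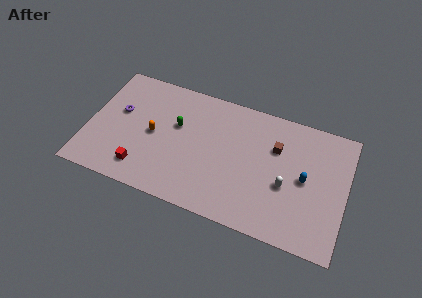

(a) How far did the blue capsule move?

3.2

From (14.8, 8.0) to (14.9, 4.8), the blue capsule covered √(0.1² + 3.2²) ≈ 3.2 units.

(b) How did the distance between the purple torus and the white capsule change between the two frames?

+1.2

The distance was about 10.6 in the first image and 11.8 in the second, so they moved 1.2 units further apart.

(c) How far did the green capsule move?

1.9

The green capsule moved from about (4.5, 7.0) to (6.0, 5.9), a distance of √(1.5² + 1.1²) ≈ 1.9.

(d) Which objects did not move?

the brown cube and the orange capsule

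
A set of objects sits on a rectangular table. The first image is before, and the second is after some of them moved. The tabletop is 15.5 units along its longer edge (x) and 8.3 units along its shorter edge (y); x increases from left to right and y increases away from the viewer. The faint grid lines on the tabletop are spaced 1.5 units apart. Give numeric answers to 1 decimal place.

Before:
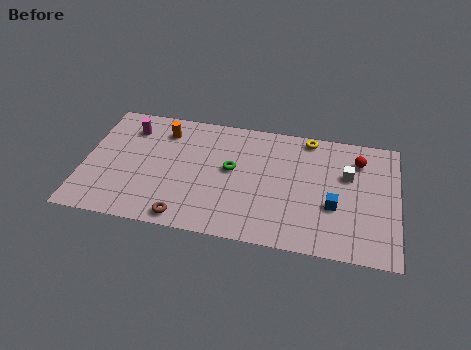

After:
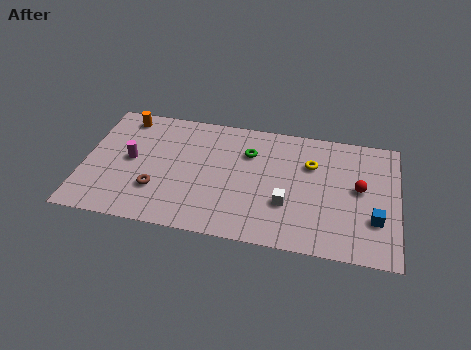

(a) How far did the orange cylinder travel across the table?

2.1

The orange cylinder was near (3.8, 6.6) before and (1.8, 7.2) after, so it travelled √(2.0² + 0.6²) ≈ 2.1 units.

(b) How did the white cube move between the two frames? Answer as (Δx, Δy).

(-2.9, -2.5)

The white cube started near (13.0, 5.3) and ended near (10.1, 2.8).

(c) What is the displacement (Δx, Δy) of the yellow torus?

(0.2, -1.8)

The yellow torus started near (11.0, 7.5) and ended near (11.2, 5.7).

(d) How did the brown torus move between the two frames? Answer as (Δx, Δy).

(-1.5, 1.6)

The brown torus was at about (5.2, 0.9) and moved to about (3.7, 2.5).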